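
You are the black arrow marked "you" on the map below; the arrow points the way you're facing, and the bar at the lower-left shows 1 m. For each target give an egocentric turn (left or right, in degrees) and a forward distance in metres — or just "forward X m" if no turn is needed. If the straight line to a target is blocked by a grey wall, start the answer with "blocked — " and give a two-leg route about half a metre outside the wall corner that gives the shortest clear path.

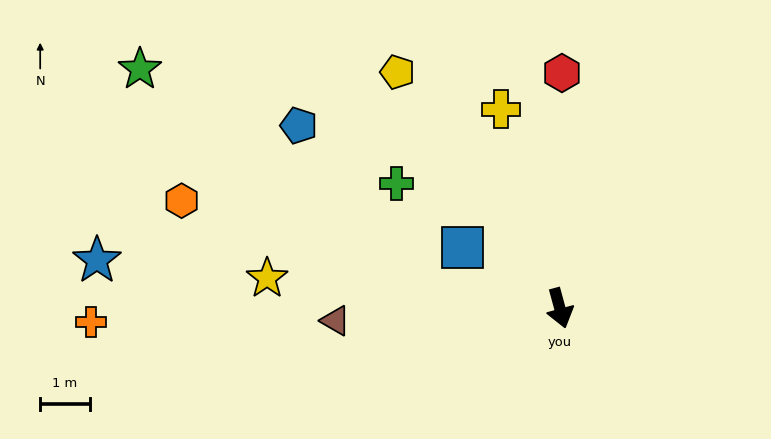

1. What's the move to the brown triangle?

turn right 102°, forward 4.5 m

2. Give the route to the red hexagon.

turn left 164°, forward 4.7 m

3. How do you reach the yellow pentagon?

turn right 161°, forward 5.8 m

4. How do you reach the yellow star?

turn right 111°, forward 5.9 m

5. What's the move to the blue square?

turn right 137°, forward 2.3 m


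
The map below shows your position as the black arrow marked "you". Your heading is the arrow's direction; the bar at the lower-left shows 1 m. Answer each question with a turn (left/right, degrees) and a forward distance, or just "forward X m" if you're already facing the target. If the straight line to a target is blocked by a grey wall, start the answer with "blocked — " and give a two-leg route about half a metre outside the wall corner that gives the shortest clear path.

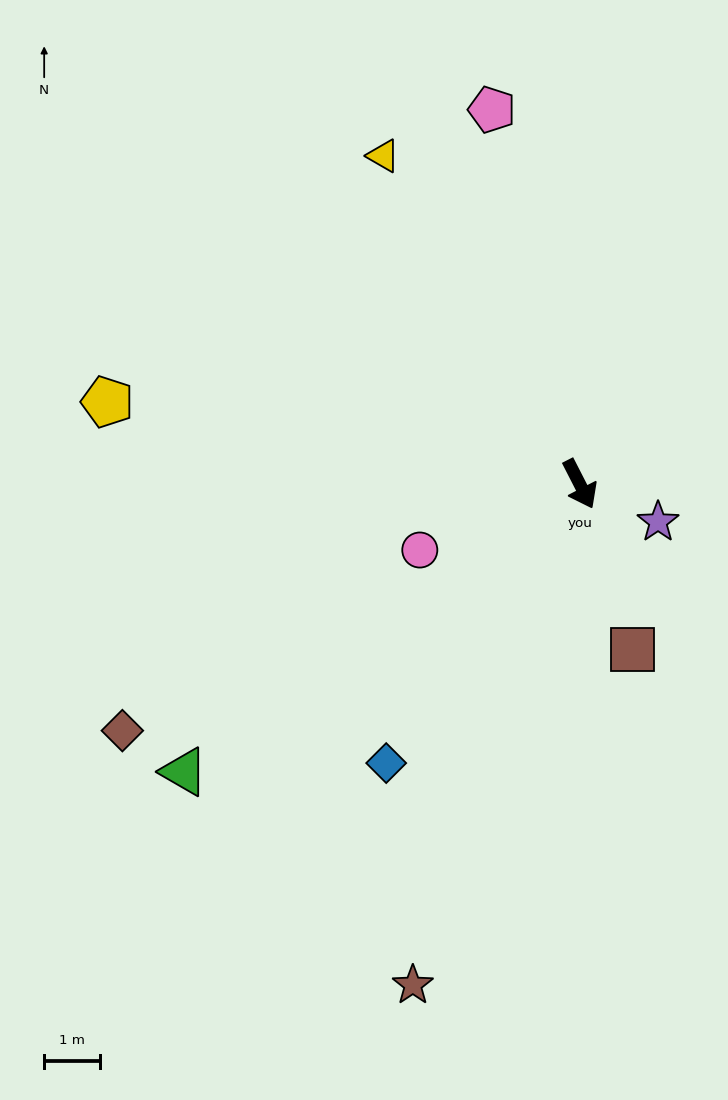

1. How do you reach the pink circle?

turn right 95°, forward 3.1 m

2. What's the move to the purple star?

turn left 37°, forward 1.6 m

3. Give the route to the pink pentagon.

turn left 166°, forward 6.9 m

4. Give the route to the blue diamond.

turn right 62°, forward 6.1 m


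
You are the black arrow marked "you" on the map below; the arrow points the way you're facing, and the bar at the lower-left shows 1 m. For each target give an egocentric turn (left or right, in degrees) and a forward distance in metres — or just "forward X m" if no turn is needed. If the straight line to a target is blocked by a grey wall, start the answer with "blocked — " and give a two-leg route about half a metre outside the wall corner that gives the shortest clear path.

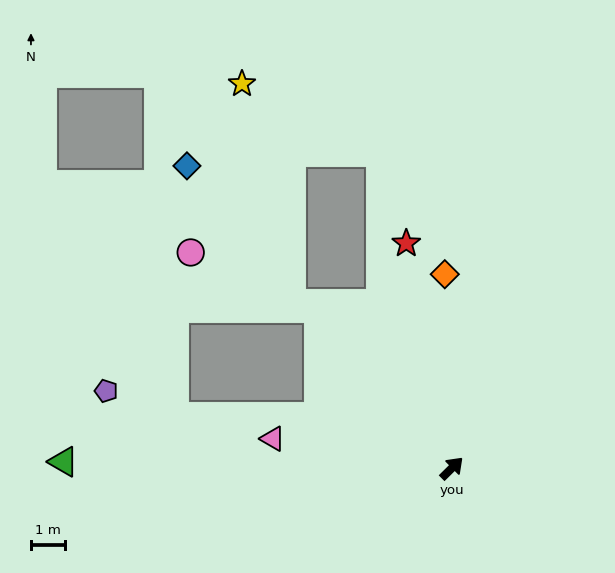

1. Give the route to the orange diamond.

turn left 47°, forward 5.8 m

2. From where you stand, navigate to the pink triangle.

turn left 126°, forward 5.4 m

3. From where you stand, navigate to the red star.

turn left 57°, forward 6.8 m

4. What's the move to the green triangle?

turn left 134°, forward 11.5 m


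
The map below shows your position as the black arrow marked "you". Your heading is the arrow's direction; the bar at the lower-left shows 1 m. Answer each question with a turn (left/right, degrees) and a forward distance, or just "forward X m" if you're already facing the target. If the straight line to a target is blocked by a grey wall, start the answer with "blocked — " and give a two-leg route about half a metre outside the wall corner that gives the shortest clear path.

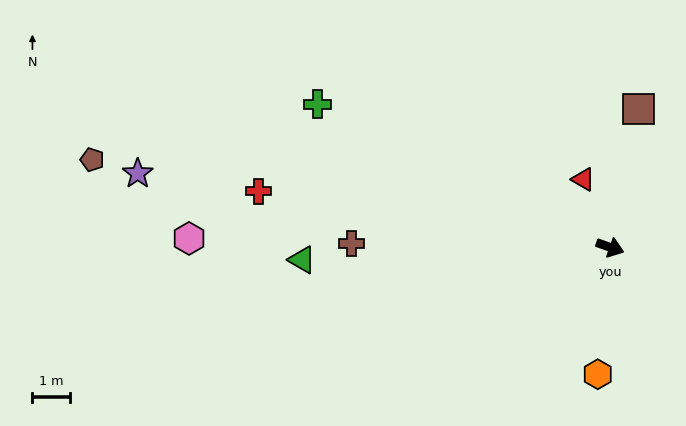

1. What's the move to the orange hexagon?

turn right 76°, forward 3.4 m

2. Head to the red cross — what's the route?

turn right 170°, forward 9.6 m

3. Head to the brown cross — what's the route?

turn right 161°, forward 7.0 m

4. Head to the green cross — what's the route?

turn left 173°, forward 8.8 m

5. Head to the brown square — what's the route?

turn left 98°, forward 3.8 m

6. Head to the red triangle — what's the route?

turn left 131°, forward 2.0 m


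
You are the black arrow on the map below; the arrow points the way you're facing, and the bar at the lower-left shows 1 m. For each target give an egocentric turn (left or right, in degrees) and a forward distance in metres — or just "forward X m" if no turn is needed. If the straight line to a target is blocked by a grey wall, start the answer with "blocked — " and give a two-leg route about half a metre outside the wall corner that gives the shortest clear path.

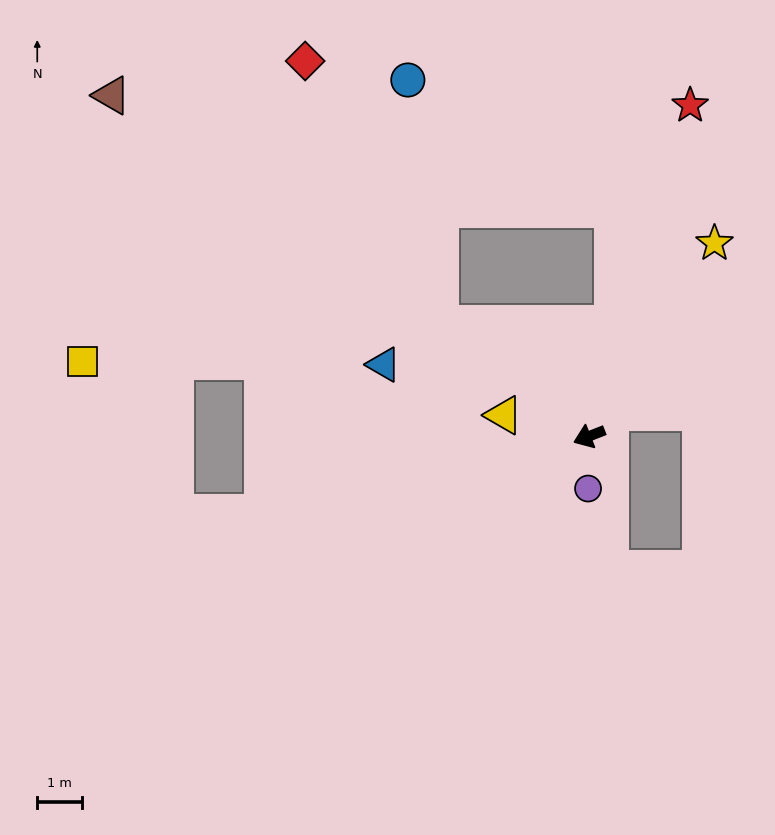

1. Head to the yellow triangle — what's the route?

turn right 35°, forward 2.0 m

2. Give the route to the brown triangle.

turn right 57°, forward 13.1 m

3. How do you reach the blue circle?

blocked — turn right 58°, forward 4.2 m, then turn right 46°, forward 5.5 m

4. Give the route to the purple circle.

turn left 67°, forward 1.2 m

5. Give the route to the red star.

turn right 128°, forward 7.7 m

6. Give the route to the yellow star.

turn right 144°, forward 5.1 m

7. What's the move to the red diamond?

blocked — turn right 58°, forward 4.2 m, then turn right 26°, forward 6.6 m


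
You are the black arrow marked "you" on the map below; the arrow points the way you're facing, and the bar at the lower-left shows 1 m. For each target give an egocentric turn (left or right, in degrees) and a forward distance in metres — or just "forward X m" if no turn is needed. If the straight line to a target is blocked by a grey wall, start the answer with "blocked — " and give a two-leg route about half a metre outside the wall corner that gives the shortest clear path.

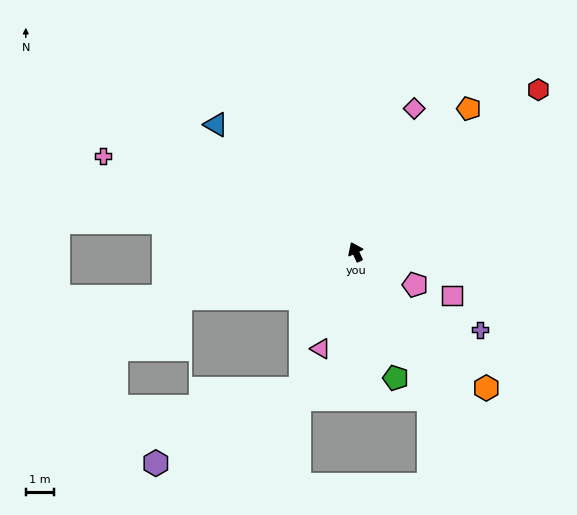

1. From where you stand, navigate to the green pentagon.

turn left 173°, forward 4.7 m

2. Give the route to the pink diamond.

turn right 47°, forward 5.5 m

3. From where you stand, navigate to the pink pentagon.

turn right 144°, forward 2.4 m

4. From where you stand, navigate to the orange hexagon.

turn right 161°, forward 6.7 m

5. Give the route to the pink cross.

turn left 44°, forward 9.6 m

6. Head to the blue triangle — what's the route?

turn left 23°, forward 6.7 m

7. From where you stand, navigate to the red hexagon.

turn right 73°, forward 8.7 m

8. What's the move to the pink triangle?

turn left 135°, forward 3.7 m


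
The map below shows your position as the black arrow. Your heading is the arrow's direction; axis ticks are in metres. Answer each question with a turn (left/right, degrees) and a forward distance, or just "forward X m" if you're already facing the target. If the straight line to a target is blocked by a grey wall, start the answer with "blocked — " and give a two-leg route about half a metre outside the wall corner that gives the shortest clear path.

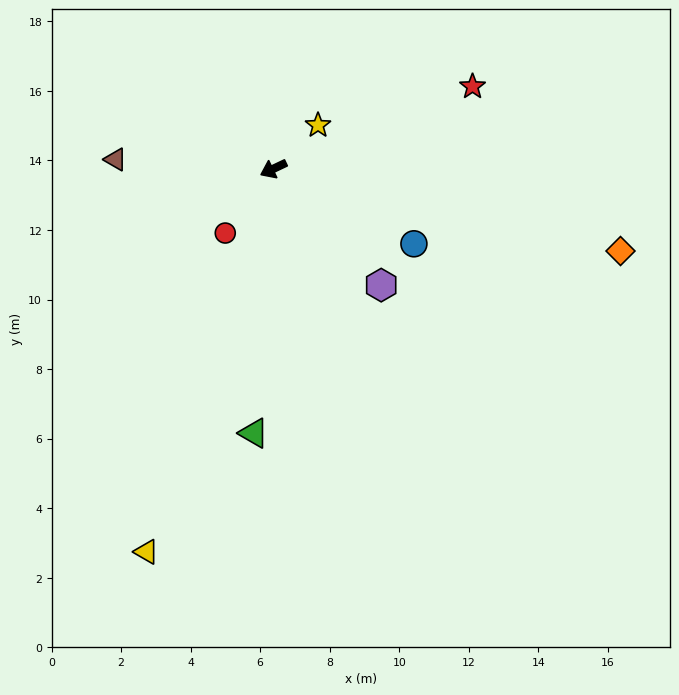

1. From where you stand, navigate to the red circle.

turn left 28°, forward 2.3 m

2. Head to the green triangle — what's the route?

turn left 60°, forward 7.6 m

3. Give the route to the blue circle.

turn left 126°, forward 4.6 m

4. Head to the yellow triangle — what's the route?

turn left 46°, forward 11.6 m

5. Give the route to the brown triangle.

turn right 29°, forward 4.5 m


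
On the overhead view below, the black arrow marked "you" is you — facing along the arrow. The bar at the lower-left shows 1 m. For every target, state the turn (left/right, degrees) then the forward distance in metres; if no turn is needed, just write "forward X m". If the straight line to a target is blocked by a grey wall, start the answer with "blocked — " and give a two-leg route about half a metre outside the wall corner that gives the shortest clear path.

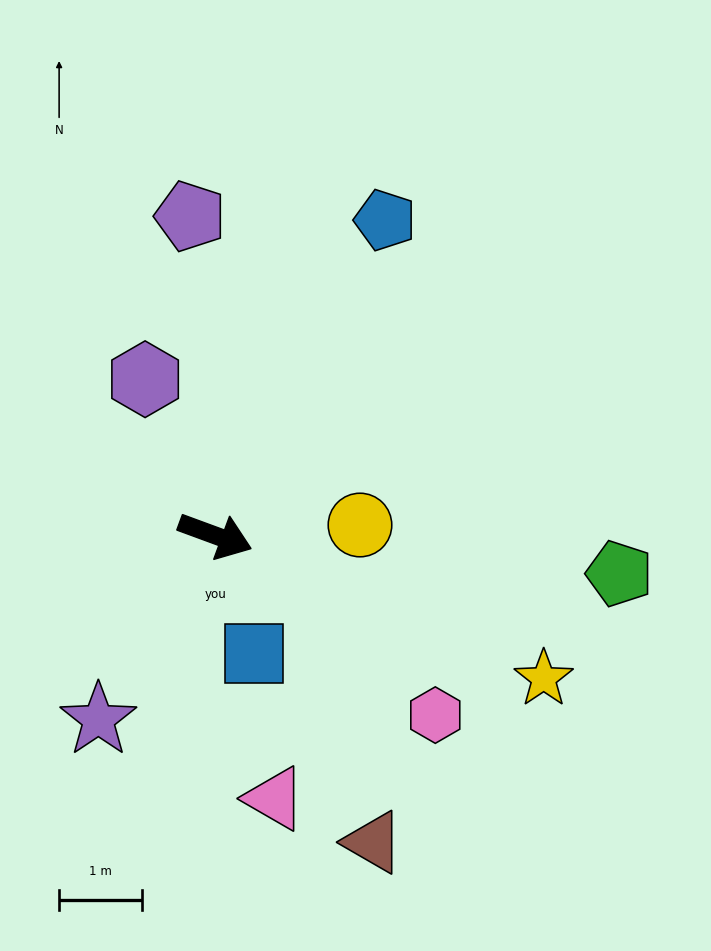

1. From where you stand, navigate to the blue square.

turn right 52°, forward 1.5 m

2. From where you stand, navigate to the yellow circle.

turn left 24°, forward 1.8 m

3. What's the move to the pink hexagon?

turn right 19°, forward 3.4 m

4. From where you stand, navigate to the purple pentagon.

turn left 115°, forward 3.9 m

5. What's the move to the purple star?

turn right 102°, forward 2.6 m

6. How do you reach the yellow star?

turn right 3°, forward 4.3 m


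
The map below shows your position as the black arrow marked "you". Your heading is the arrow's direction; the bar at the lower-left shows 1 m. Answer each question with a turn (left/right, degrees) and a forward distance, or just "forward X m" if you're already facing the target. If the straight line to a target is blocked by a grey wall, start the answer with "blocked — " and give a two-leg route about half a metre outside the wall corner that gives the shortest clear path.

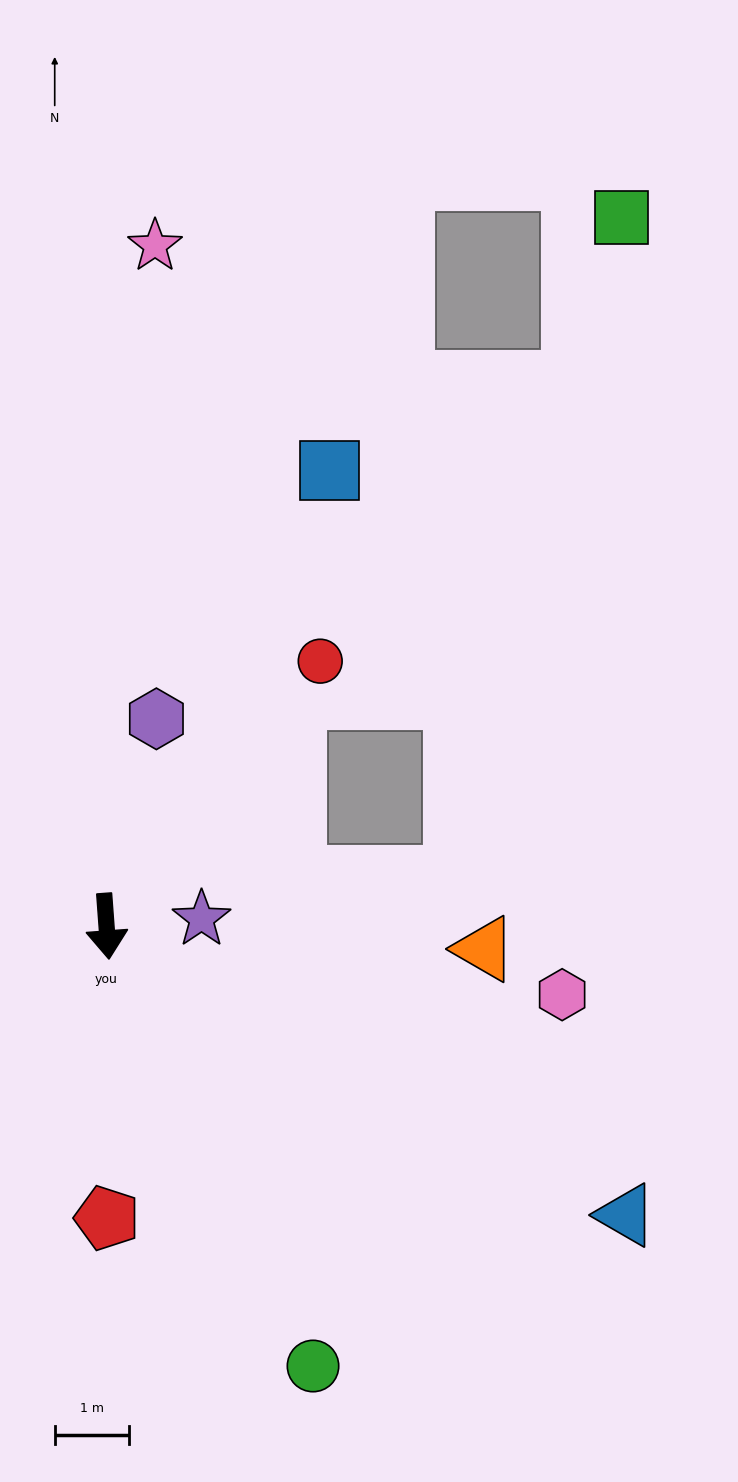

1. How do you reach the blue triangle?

turn left 57°, forward 8.0 m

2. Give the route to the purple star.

turn left 90°, forward 1.3 m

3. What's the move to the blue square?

turn left 150°, forward 6.8 m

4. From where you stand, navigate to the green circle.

turn left 21°, forward 6.5 m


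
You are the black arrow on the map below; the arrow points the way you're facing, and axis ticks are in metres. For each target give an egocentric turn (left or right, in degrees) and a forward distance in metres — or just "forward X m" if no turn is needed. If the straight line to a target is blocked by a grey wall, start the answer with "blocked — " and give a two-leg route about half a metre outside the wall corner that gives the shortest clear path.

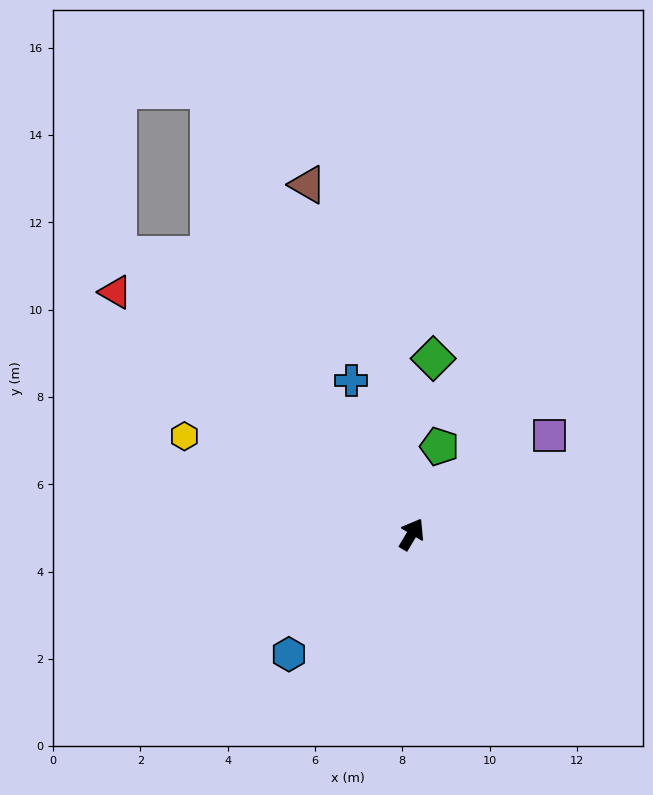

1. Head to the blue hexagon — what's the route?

turn left 165°, forward 3.9 m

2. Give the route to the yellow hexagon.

turn left 98°, forward 5.7 m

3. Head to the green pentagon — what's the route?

turn left 13°, forward 2.1 m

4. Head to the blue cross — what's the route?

turn left 52°, forward 3.8 m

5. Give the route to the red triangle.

turn left 82°, forward 8.8 m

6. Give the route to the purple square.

turn right 24°, forward 3.9 m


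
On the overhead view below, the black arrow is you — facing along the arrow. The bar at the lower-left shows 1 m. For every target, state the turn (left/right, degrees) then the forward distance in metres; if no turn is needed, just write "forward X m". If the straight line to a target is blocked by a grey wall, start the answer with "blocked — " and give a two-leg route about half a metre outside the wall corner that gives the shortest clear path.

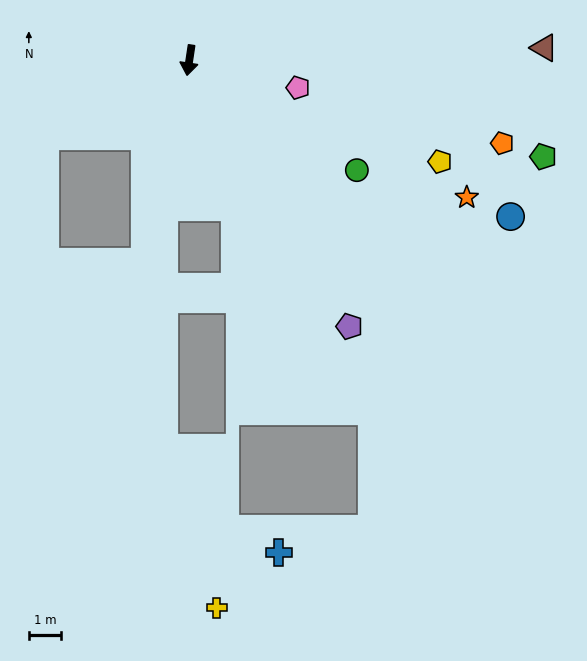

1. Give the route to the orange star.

turn left 72°, forward 9.5 m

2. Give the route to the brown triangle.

turn left 101°, forward 10.9 m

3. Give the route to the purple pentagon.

turn left 40°, forward 9.5 m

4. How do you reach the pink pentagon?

turn left 84°, forward 3.4 m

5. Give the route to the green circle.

turn left 65°, forward 6.2 m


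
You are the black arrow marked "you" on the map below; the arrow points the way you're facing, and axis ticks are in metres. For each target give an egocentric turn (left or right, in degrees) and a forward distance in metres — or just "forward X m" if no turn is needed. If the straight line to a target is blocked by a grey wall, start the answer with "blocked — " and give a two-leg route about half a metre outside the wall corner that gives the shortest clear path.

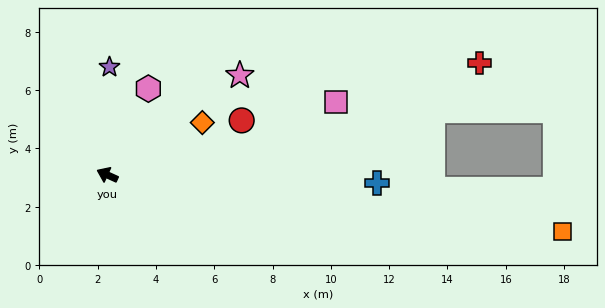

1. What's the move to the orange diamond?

turn right 127°, forward 3.7 m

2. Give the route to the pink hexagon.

turn right 91°, forward 3.3 m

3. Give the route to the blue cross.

turn right 157°, forward 9.3 m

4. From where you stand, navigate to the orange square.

turn right 163°, forward 15.7 m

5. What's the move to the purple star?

turn right 67°, forward 3.7 m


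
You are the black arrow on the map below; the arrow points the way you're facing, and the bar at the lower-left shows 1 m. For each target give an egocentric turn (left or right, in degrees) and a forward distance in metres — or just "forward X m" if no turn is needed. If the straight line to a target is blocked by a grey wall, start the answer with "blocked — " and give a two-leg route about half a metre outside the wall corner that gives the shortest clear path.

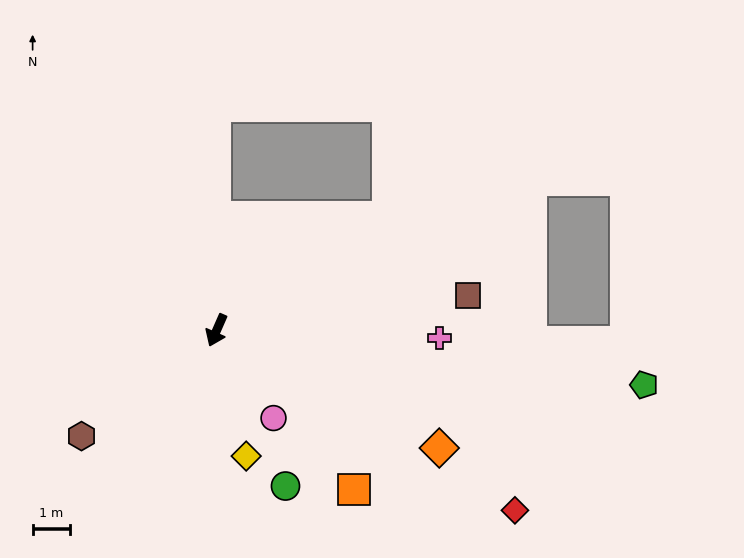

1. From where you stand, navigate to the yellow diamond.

turn left 37°, forward 3.4 m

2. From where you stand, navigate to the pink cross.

turn left 112°, forward 6.0 m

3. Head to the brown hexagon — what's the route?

turn right 28°, forward 4.6 m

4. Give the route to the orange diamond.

turn left 86°, forward 6.7 m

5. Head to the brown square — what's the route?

turn left 122°, forward 6.8 m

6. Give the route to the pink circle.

turn left 57°, forward 2.8 m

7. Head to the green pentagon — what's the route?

turn left 106°, forward 11.5 m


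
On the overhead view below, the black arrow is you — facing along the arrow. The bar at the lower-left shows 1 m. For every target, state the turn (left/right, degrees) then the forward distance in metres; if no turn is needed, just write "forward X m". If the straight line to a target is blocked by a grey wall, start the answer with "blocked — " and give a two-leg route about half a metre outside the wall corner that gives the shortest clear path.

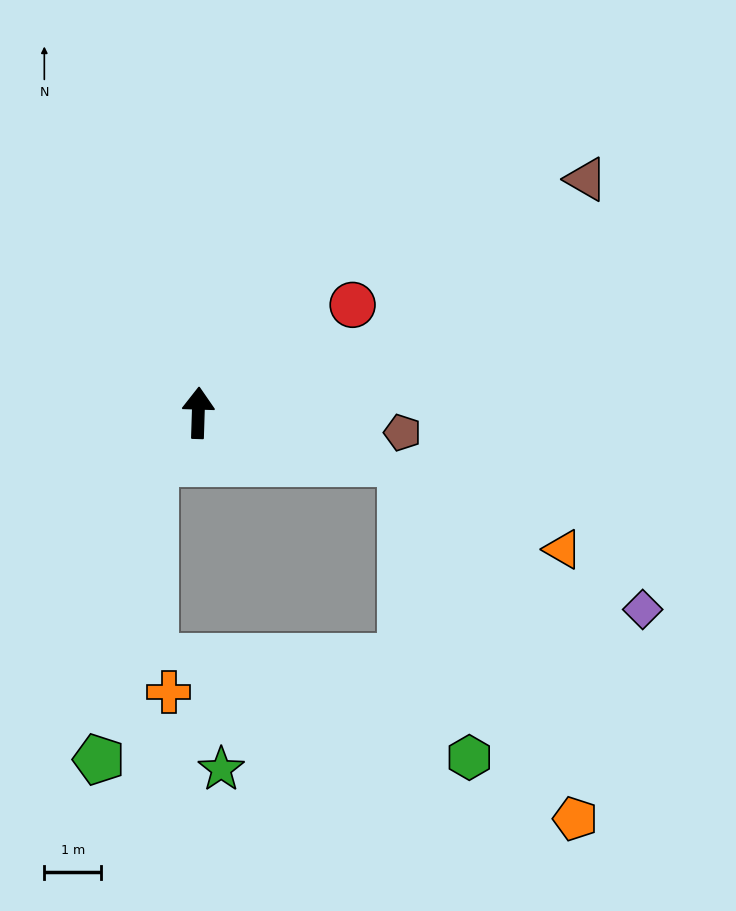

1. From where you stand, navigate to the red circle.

turn right 53°, forward 3.3 m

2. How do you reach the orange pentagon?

blocked — turn right 102°, forward 3.7 m, then turn right 50°, forward 6.9 m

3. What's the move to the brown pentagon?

turn right 94°, forward 3.6 m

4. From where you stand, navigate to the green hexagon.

blocked — turn right 102°, forward 3.7 m, then turn right 63°, forward 5.3 m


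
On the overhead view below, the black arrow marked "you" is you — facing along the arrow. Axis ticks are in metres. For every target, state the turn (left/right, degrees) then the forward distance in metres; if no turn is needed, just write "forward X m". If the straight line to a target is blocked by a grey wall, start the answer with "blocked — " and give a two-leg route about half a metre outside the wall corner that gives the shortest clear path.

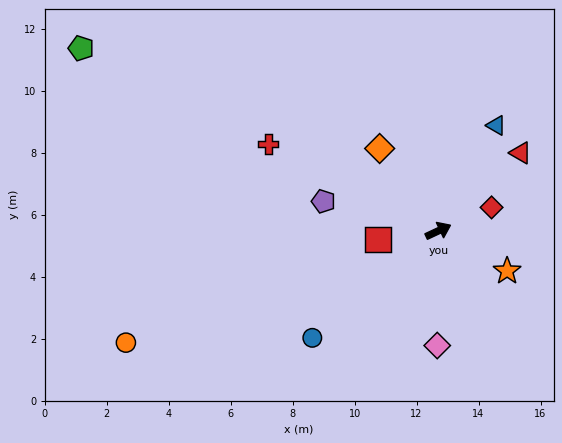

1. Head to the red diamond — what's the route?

forward 1.9 m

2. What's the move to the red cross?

turn left 128°, forward 6.2 m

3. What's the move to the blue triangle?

turn left 36°, forward 3.9 m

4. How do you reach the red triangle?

turn left 18°, forward 3.7 m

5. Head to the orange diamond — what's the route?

turn left 100°, forward 3.3 m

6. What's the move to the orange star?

turn right 55°, forward 2.6 m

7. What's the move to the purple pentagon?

turn left 140°, forward 3.8 m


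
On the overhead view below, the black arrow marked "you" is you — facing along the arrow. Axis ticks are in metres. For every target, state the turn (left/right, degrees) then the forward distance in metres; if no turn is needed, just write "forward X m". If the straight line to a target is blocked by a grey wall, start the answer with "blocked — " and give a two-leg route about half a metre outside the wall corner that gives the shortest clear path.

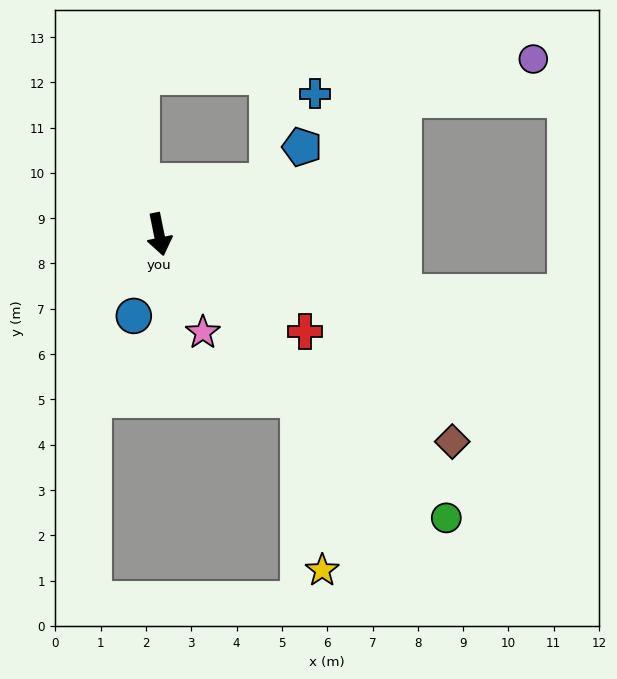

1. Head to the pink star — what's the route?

turn left 13°, forward 2.4 m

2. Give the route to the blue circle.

turn right 29°, forward 1.9 m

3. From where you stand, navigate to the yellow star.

blocked — turn left 29°, forward 4.8 m, then turn right 33°, forward 3.8 m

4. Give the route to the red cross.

turn left 45°, forward 3.9 m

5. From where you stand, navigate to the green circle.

turn left 34°, forward 8.9 m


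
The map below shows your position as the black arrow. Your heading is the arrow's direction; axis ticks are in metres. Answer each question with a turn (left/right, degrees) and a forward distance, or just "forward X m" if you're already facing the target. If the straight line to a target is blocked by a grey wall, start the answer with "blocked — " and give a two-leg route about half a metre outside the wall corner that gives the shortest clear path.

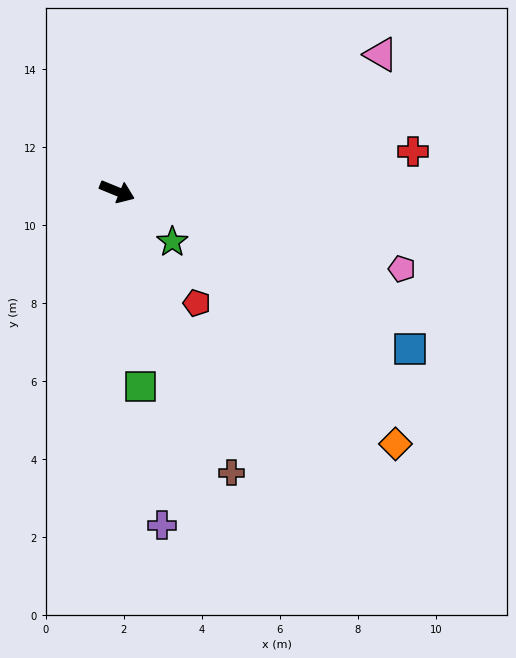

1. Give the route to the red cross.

turn left 30°, forward 7.7 m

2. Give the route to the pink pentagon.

turn left 7°, forward 7.6 m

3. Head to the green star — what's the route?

turn right 20°, forward 1.9 m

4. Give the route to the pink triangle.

turn left 50°, forward 7.6 m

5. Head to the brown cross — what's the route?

turn right 46°, forward 7.8 m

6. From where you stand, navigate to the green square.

turn right 61°, forward 5.0 m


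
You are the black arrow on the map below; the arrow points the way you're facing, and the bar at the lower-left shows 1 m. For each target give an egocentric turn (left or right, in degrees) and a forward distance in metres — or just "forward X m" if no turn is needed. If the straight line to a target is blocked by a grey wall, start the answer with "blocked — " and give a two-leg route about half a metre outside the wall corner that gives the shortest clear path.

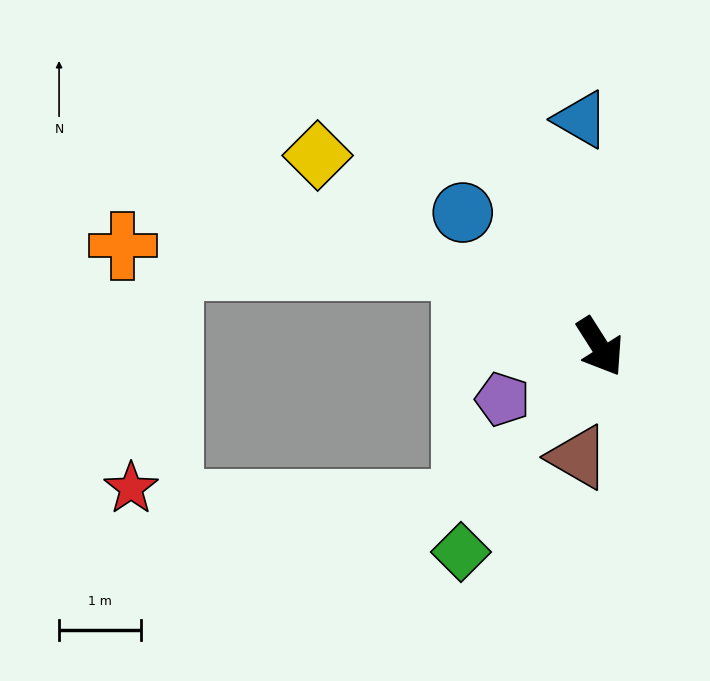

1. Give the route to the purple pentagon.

turn right 94°, forward 1.4 m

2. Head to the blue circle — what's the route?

turn right 167°, forward 2.3 m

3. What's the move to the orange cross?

blocked — turn right 154°, forward 1.9 m, then turn left 28°, forward 4.2 m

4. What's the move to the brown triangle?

turn right 44°, forward 1.4 m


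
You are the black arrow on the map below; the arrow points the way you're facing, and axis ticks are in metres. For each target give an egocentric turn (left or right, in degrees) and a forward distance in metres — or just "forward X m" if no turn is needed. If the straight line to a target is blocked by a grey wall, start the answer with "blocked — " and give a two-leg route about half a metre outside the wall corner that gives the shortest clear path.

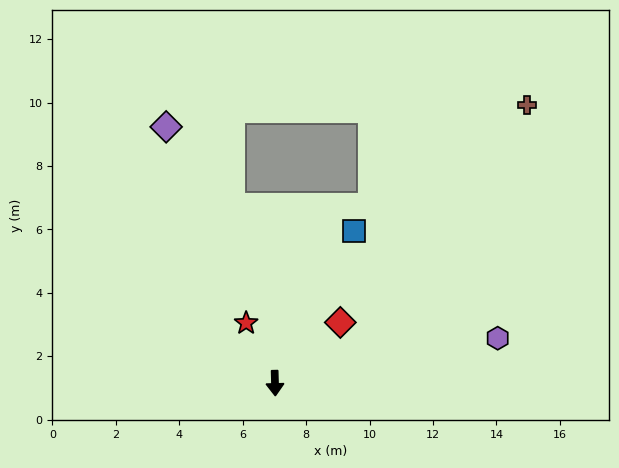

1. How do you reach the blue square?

turn left 151°, forward 5.4 m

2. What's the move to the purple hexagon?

turn left 100°, forward 7.2 m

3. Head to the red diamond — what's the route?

turn left 131°, forward 2.8 m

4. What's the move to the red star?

turn right 156°, forward 2.1 m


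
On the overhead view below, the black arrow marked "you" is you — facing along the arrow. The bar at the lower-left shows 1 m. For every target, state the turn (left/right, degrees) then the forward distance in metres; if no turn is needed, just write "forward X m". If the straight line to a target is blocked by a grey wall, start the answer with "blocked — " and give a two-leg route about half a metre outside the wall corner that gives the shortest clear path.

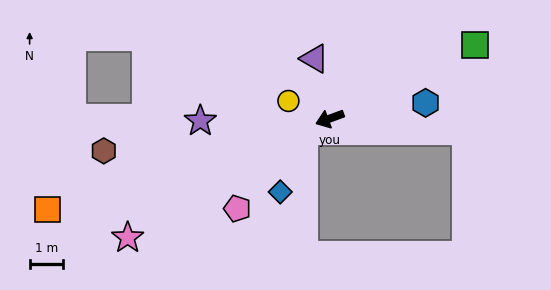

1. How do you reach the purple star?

turn right 19°, forward 3.9 m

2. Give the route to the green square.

turn right 173°, forward 4.9 m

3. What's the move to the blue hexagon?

turn left 169°, forward 2.9 m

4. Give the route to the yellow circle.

turn right 43°, forward 1.3 m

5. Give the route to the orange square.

turn right 2°, forward 8.9 m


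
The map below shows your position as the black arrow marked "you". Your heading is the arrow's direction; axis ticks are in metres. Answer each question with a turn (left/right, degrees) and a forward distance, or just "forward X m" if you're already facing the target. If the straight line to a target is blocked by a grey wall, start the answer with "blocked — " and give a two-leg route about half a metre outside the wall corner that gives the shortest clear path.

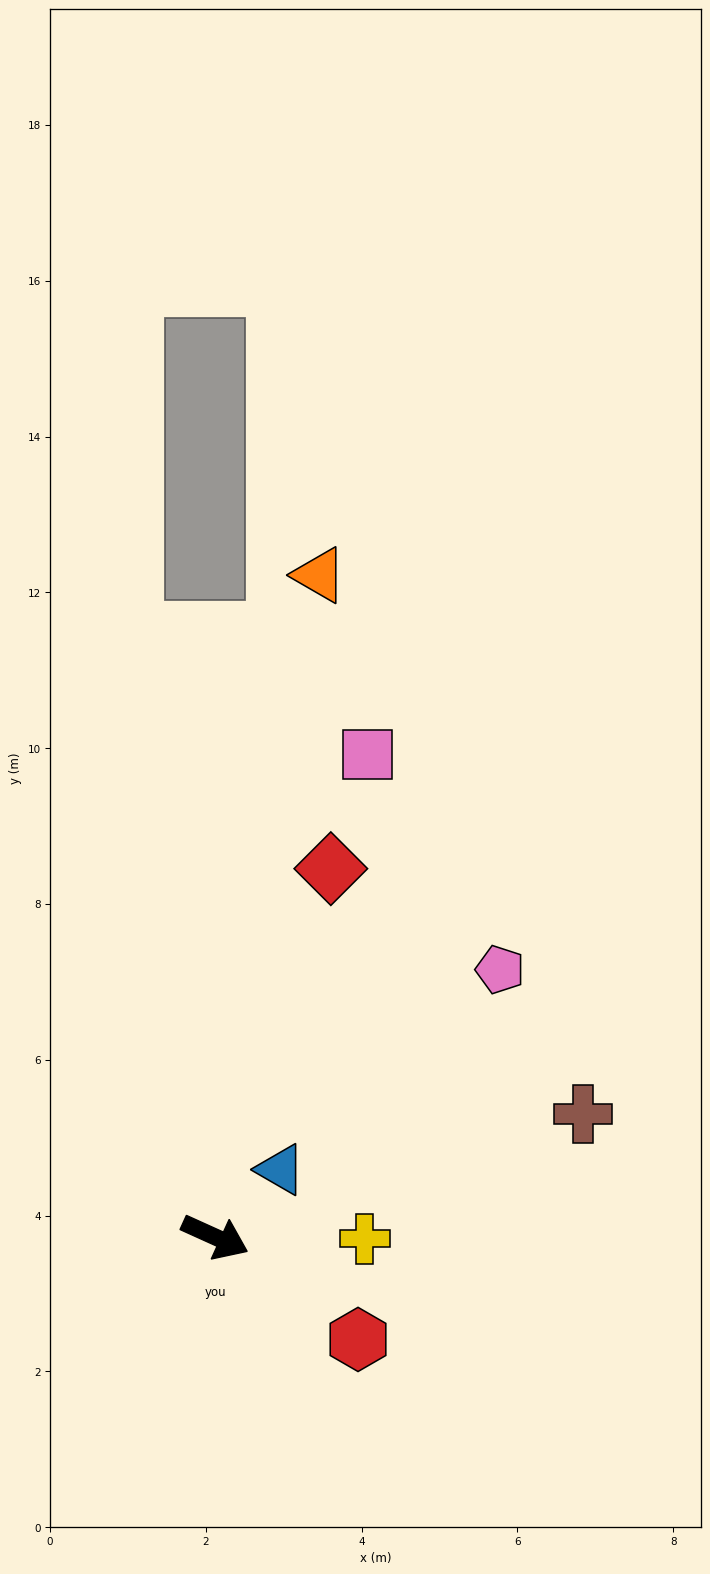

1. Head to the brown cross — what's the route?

turn left 43°, forward 5.0 m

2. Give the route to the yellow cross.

turn left 24°, forward 1.9 m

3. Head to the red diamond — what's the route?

turn left 97°, forward 5.0 m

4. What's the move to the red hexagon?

turn right 11°, forward 2.3 m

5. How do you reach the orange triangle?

turn left 105°, forward 8.6 m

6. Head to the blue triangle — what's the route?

turn left 70°, forward 1.2 m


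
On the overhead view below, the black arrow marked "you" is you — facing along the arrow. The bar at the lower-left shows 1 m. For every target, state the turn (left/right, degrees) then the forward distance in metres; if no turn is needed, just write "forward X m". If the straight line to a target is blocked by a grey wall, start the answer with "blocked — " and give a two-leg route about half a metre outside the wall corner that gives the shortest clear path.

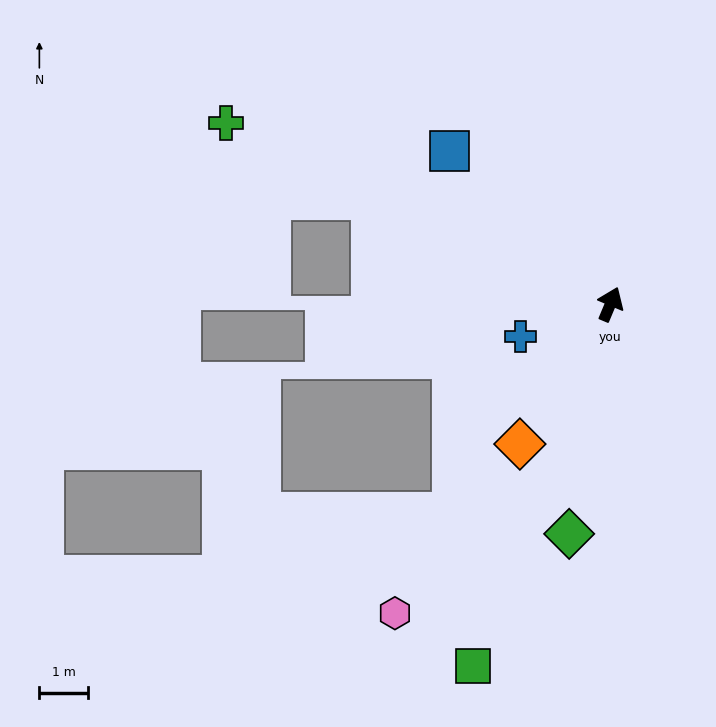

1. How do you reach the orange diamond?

turn left 170°, forward 3.4 m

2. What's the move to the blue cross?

turn left 132°, forward 1.9 m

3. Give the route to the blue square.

turn left 69°, forward 4.5 m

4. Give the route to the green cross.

turn left 88°, forward 8.7 m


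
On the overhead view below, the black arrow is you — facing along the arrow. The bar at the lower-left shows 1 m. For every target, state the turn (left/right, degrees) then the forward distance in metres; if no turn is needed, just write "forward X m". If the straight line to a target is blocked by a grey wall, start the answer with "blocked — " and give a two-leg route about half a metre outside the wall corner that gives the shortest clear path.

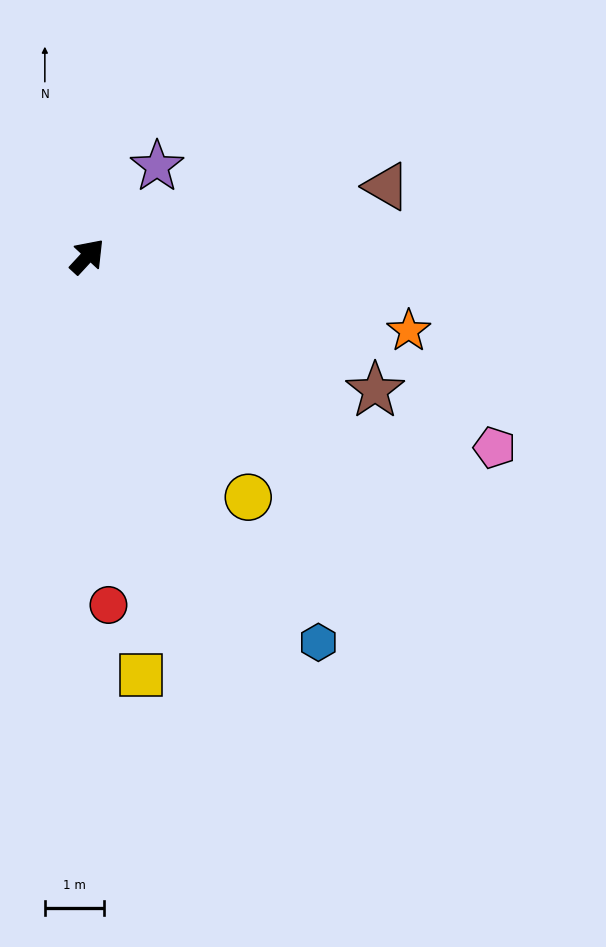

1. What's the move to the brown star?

turn right 72°, forward 5.4 m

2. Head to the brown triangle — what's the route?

turn right 34°, forward 5.2 m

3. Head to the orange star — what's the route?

turn right 60°, forward 5.6 m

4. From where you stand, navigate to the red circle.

turn right 134°, forward 5.9 m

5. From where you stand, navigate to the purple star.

turn left 5°, forward 1.9 m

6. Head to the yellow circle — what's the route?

turn right 104°, forward 4.9 m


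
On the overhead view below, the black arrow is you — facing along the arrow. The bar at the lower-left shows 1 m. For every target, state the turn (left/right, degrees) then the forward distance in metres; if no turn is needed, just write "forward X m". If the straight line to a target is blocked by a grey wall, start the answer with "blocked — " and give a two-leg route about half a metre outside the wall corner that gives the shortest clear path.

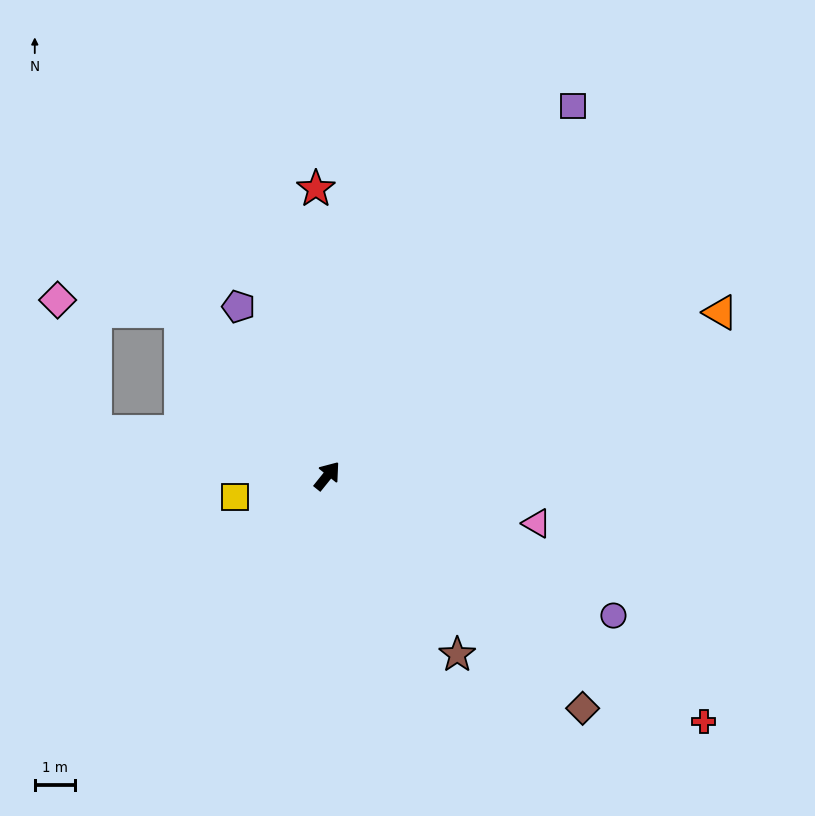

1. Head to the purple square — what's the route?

turn left 5°, forward 11.1 m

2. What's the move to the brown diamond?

turn right 93°, forward 8.7 m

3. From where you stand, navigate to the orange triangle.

turn right 29°, forward 10.7 m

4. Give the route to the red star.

turn left 41°, forward 7.2 m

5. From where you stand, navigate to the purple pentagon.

turn left 67°, forward 4.8 m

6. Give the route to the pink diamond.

blocked — turn left 80°, forward 5.5 m, then turn left 44°, forward 3.1 m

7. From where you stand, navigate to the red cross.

turn right 84°, forward 11.3 m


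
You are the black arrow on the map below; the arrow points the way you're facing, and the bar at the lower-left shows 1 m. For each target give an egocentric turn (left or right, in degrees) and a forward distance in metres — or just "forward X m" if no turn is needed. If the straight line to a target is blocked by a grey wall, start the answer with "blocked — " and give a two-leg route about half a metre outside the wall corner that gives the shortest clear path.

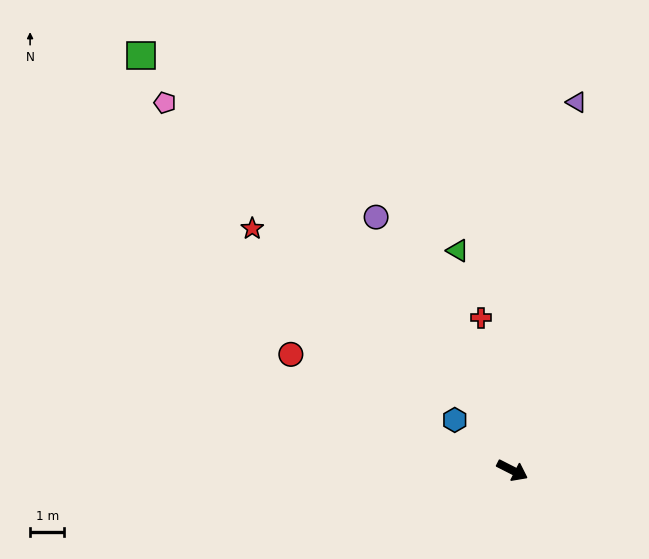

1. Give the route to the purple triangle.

turn left 107°, forward 10.9 m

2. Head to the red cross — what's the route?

turn left 128°, forward 4.6 m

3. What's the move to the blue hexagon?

turn left 166°, forward 2.2 m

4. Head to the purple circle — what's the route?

turn left 145°, forward 8.4 m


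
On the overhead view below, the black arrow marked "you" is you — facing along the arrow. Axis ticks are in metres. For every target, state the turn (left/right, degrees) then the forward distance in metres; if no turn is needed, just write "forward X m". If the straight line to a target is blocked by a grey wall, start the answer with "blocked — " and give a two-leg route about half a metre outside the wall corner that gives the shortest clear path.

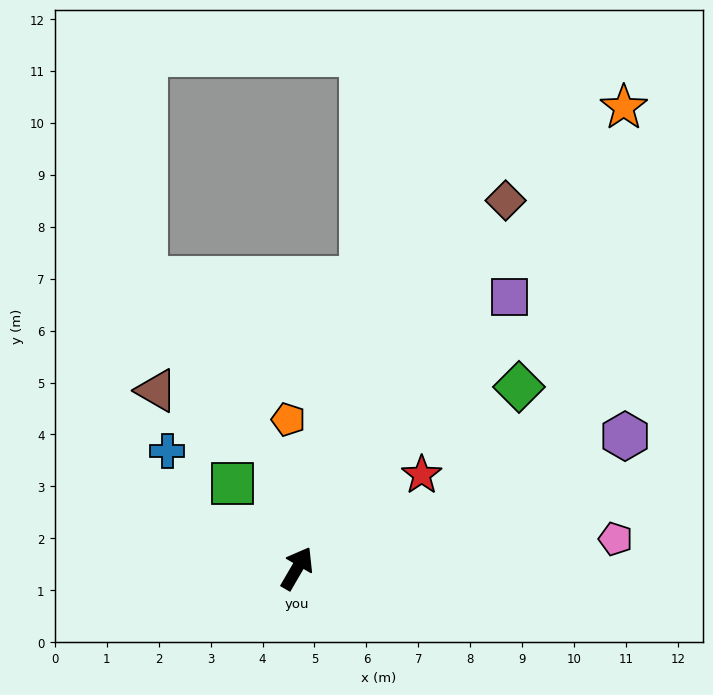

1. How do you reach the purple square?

turn right 8°, forward 6.6 m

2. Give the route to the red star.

turn right 23°, forward 3.0 m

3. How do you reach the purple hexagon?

turn right 38°, forward 6.8 m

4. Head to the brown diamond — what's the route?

forward 8.1 m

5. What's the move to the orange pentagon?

turn left 34°, forward 2.9 m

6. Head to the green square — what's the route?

turn left 67°, forward 2.0 m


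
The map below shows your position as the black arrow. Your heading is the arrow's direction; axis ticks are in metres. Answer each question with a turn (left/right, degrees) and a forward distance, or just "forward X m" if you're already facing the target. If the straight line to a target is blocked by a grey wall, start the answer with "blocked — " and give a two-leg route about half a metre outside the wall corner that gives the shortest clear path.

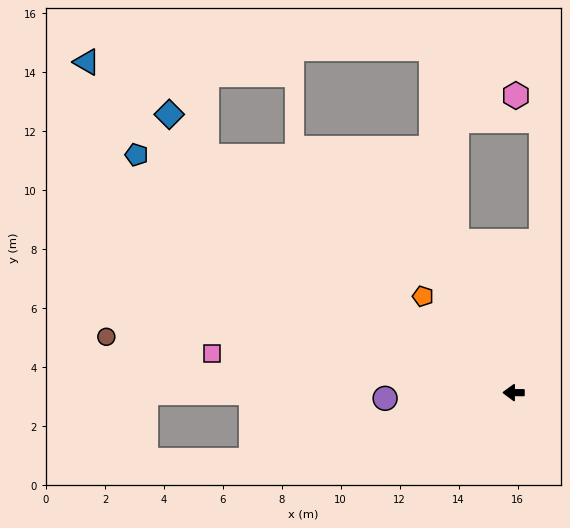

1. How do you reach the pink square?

turn right 7°, forward 10.3 m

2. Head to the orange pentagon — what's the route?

turn right 46°, forward 4.5 m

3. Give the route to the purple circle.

turn left 3°, forward 4.4 m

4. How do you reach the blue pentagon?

turn right 32°, forward 15.1 m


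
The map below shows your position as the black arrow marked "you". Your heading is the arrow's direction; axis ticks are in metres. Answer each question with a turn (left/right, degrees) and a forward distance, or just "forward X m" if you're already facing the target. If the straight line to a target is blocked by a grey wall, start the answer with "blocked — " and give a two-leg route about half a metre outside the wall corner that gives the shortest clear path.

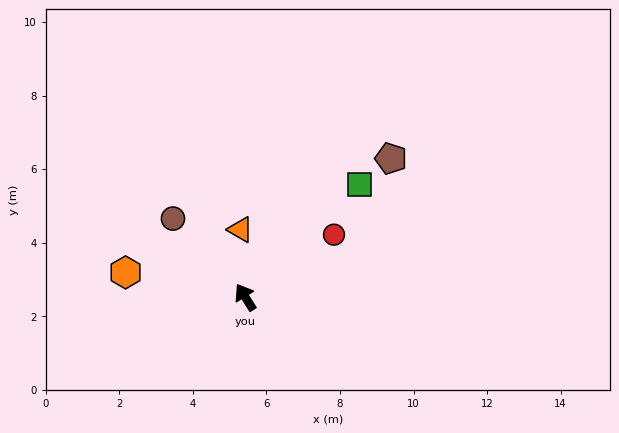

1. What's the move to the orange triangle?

turn right 28°, forward 1.8 m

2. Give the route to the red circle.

turn right 87°, forward 2.9 m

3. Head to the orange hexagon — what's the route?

turn left 46°, forward 3.3 m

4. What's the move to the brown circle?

turn left 11°, forward 2.9 m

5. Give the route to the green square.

turn right 77°, forward 4.4 m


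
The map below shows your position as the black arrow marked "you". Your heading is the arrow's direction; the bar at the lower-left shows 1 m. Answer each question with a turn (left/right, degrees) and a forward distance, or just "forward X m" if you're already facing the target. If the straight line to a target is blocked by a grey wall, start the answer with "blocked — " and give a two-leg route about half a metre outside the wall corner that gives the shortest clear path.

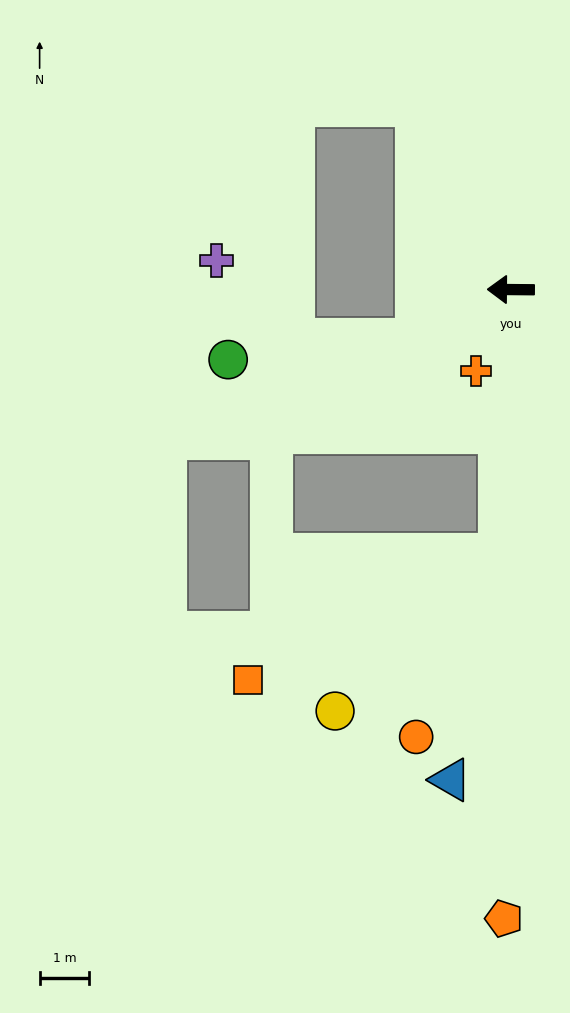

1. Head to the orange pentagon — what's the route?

turn left 90°, forward 12.6 m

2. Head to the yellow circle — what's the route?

blocked — turn left 88°, forward 5.3 m, then turn right 44°, forward 4.6 m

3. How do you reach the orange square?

blocked — turn left 88°, forward 5.3 m, then turn right 61°, forward 5.6 m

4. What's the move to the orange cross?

turn left 67°, forward 1.8 m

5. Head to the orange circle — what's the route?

blocked — turn left 88°, forward 5.3 m, then turn right 22°, forward 4.0 m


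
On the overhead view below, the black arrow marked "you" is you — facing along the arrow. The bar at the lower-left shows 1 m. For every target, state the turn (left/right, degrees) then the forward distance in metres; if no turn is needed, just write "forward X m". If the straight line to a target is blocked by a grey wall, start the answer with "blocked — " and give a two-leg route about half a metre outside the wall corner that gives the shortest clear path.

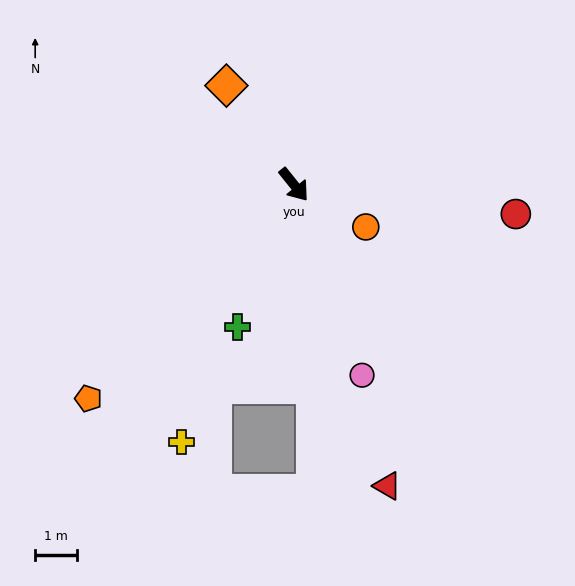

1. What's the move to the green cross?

turn right 60°, forward 3.6 m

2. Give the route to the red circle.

turn left 44°, forward 5.3 m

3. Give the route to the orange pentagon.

turn right 83°, forward 7.0 m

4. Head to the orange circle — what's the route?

turn left 21°, forward 2.0 m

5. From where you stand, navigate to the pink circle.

turn right 19°, forward 4.8 m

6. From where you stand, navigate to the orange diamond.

turn left 175°, forward 2.8 m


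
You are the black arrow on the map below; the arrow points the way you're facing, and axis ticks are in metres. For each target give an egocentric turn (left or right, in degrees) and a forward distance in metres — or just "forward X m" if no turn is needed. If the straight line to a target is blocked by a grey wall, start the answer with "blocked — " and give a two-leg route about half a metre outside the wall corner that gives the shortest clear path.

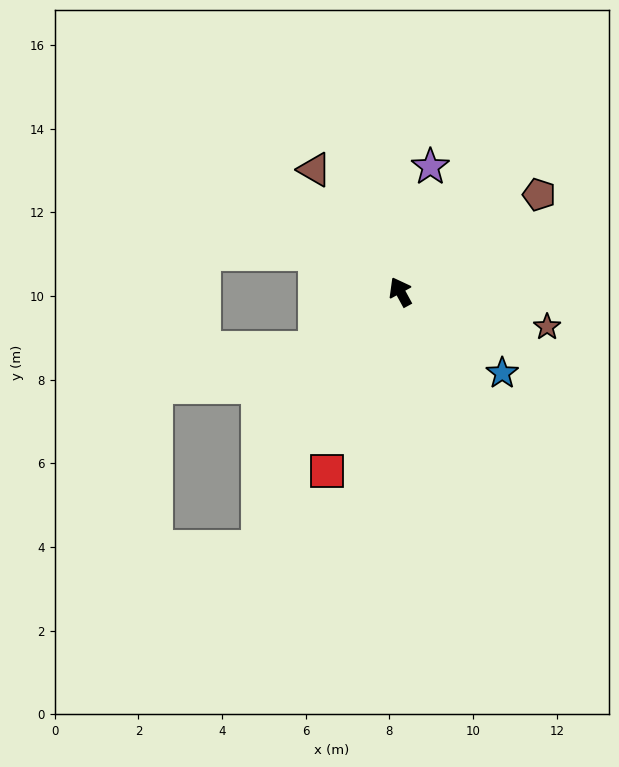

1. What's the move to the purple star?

turn right 42°, forward 3.1 m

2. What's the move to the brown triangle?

turn left 7°, forward 3.6 m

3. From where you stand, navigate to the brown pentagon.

turn right 84°, forward 4.1 m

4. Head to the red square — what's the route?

turn left 129°, forward 4.6 m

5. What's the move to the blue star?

turn right 157°, forward 3.1 m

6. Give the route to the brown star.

turn right 132°, forward 3.6 m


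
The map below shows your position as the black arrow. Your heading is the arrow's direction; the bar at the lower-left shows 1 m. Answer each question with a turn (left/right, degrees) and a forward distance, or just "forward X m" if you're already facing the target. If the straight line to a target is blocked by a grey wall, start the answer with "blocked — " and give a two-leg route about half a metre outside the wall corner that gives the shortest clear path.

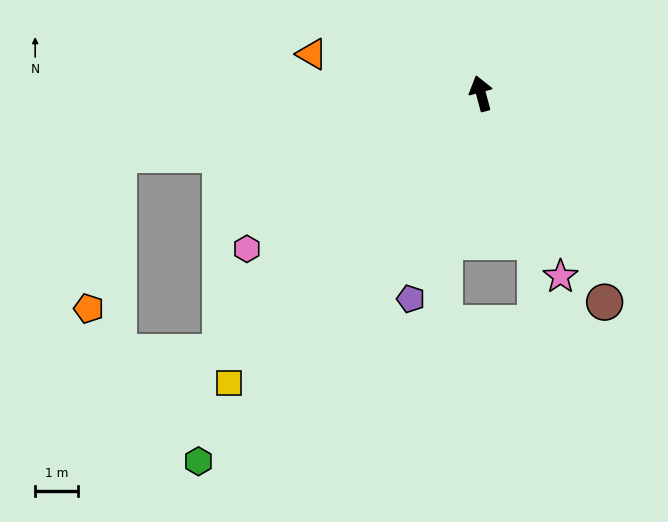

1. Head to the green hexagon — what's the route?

turn left 127°, forward 10.9 m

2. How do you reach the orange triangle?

turn left 62°, forward 4.1 m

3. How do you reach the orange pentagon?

blocked — turn left 85°, forward 8.7 m, then turn left 69°, forward 3.7 m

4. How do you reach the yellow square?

turn left 124°, forward 9.0 m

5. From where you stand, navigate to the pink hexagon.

turn left 109°, forward 6.6 m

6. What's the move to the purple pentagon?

turn left 146°, forward 5.1 m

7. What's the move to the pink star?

turn right 172°, forward 4.7 m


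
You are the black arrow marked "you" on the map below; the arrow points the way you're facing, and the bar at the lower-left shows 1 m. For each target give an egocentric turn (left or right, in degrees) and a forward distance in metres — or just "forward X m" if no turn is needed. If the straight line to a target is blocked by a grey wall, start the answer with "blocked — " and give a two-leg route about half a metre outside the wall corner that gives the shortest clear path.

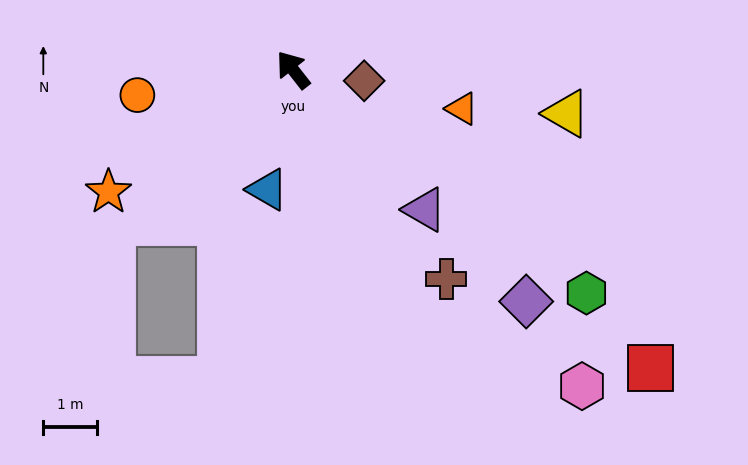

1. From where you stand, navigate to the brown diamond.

turn right 137°, forward 1.3 m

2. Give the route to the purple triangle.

turn right 175°, forward 3.6 m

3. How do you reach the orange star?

turn left 85°, forward 4.1 m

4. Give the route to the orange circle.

turn left 61°, forward 2.9 m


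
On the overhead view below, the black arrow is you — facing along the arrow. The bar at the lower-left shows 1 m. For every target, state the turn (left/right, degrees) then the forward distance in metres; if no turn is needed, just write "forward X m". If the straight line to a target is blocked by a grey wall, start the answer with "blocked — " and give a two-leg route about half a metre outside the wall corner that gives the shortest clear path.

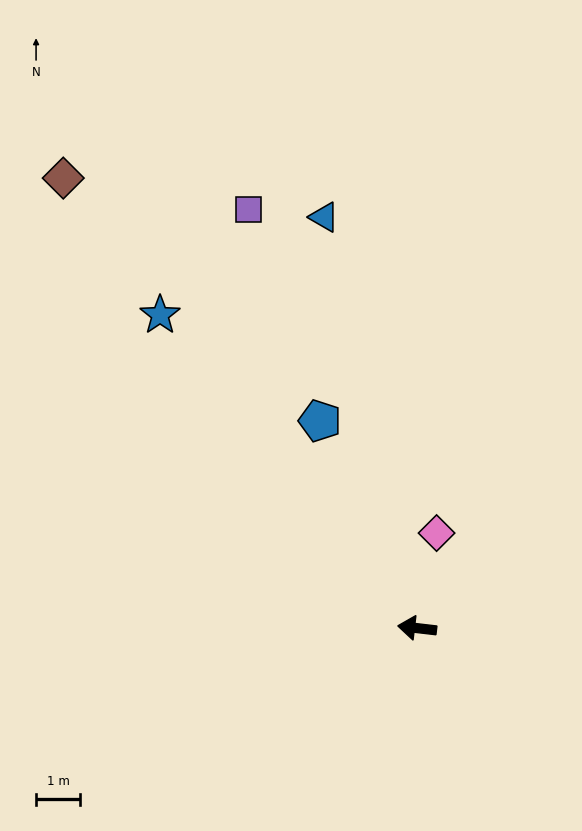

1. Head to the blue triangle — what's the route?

turn right 71°, forward 9.5 m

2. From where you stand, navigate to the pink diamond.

turn right 95°, forward 2.2 m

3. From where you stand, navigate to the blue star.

turn right 44°, forward 9.1 m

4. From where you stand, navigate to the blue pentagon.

turn right 58°, forward 5.2 m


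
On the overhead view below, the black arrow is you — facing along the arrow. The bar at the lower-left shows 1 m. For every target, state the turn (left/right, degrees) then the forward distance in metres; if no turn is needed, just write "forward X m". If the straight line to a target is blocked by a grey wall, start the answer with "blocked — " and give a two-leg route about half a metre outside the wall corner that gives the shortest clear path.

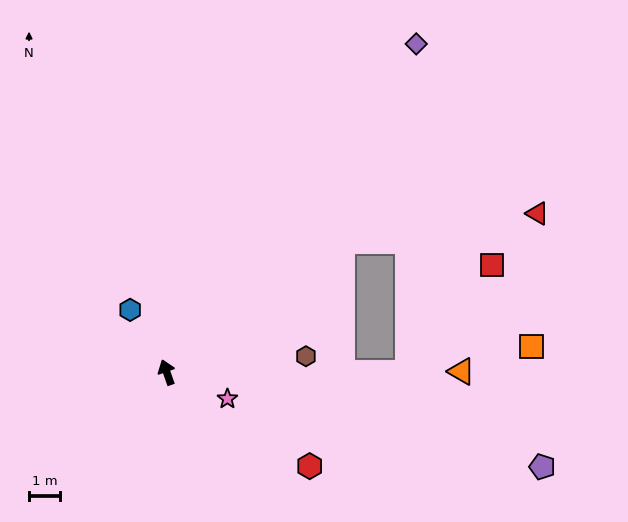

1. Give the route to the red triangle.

blocked — turn right 73°, forward 7.1 m, then turn right 28°, forward 6.4 m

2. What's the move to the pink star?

turn right 133°, forward 2.2 m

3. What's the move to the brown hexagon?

turn right 103°, forward 4.6 m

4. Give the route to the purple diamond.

turn right 57°, forward 13.4 m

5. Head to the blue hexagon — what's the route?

turn left 11°, forward 2.4 m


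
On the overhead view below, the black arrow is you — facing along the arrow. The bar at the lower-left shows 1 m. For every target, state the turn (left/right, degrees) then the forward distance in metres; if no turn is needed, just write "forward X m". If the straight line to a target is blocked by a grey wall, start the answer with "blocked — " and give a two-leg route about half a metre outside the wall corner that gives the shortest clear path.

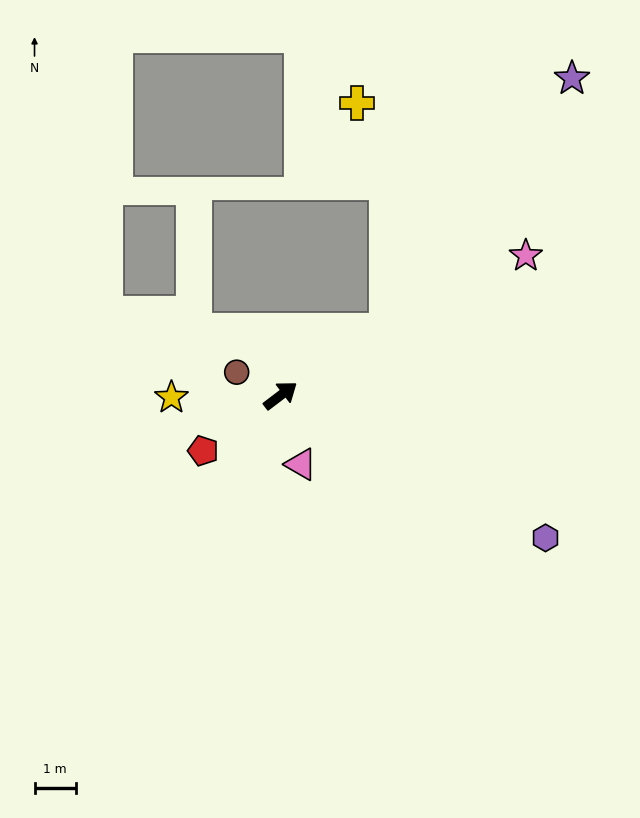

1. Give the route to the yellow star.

turn left 144°, forward 2.6 m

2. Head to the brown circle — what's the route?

turn left 115°, forward 1.2 m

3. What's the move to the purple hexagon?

turn right 66°, forward 7.3 m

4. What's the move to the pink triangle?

turn right 111°, forward 1.7 m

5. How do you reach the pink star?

turn right 8°, forward 6.8 m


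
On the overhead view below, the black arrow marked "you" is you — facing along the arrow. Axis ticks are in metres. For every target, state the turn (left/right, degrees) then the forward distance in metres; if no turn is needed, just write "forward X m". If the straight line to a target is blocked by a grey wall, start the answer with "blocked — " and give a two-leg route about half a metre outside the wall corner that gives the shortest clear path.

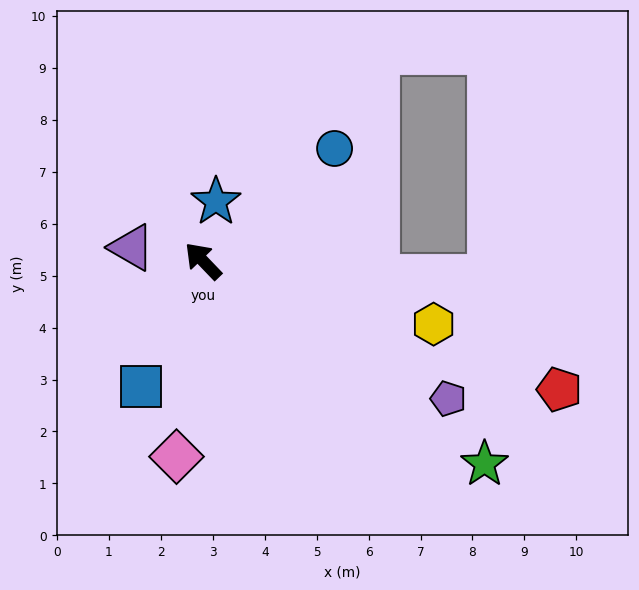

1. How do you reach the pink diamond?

turn left 128°, forward 3.8 m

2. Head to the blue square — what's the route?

turn left 110°, forward 2.7 m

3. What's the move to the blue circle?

turn right 93°, forward 3.3 m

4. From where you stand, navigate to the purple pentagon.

turn right 163°, forward 5.4 m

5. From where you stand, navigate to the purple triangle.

turn left 36°, forward 1.4 m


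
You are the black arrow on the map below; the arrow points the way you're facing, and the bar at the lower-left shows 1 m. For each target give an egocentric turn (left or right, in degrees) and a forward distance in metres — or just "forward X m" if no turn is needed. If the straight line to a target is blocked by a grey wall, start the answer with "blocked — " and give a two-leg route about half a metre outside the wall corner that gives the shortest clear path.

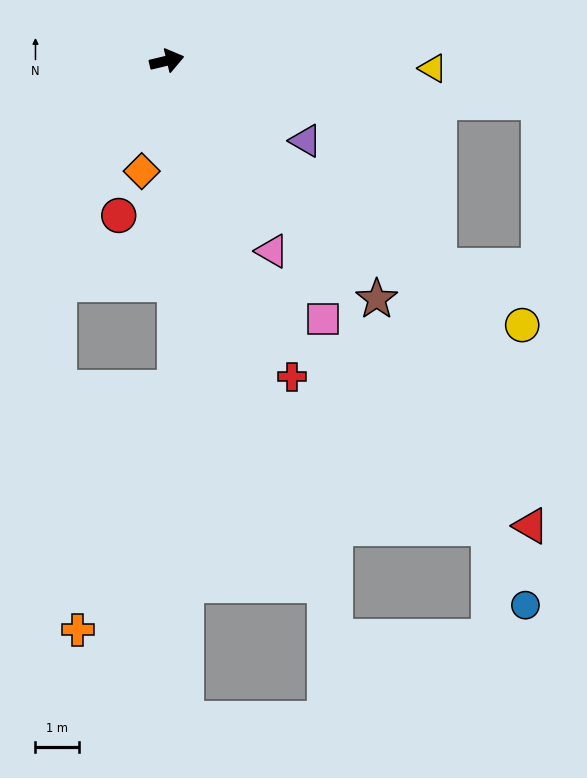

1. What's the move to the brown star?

turn right 62°, forward 7.3 m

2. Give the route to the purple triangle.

turn right 43°, forward 3.7 m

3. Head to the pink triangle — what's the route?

turn right 75°, forward 5.0 m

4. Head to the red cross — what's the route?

turn right 82°, forward 7.8 m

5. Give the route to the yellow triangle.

turn right 15°, forward 6.1 m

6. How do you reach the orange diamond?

turn right 116°, forward 2.6 m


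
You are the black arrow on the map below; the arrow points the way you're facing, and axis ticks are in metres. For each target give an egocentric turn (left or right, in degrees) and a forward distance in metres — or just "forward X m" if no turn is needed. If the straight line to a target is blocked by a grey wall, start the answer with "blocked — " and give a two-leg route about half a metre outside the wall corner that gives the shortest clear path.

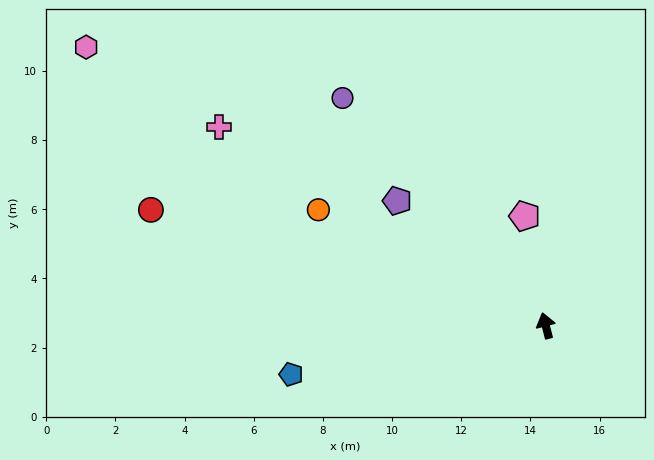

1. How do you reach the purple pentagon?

turn left 36°, forward 5.6 m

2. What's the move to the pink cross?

turn left 44°, forward 11.1 m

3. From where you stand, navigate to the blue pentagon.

turn left 86°, forward 7.5 m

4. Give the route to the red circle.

turn left 59°, forward 11.9 m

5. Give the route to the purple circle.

turn left 27°, forward 8.8 m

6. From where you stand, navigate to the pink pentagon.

turn right 3°, forward 3.2 m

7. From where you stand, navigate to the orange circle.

turn left 49°, forward 7.4 m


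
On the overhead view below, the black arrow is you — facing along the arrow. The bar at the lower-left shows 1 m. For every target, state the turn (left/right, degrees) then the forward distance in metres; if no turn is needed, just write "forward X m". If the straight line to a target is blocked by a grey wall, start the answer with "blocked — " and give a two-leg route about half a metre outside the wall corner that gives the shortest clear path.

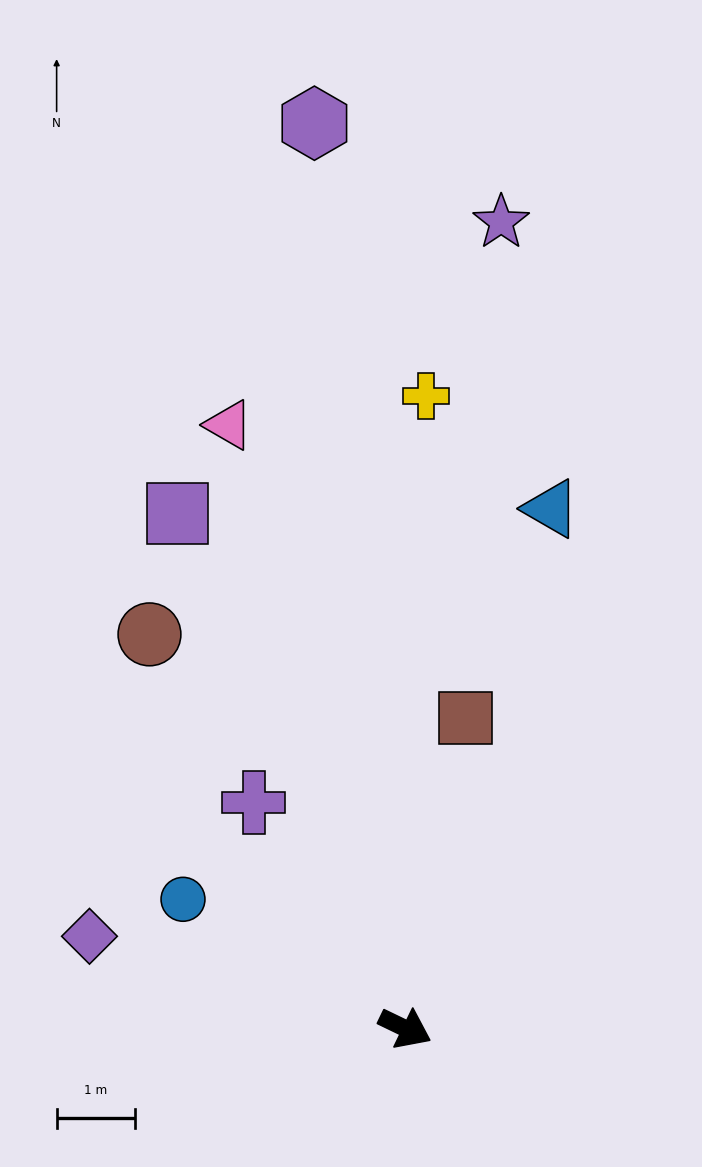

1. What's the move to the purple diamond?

turn right 171°, forward 4.2 m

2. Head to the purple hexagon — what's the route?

turn left 121°, forward 11.6 m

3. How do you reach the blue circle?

turn left 176°, forward 3.3 m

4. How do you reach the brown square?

turn left 105°, forward 4.0 m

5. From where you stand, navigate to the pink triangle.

turn left 132°, forward 8.0 m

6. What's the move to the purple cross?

turn left 150°, forward 3.5 m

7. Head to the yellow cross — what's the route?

turn left 114°, forward 8.1 m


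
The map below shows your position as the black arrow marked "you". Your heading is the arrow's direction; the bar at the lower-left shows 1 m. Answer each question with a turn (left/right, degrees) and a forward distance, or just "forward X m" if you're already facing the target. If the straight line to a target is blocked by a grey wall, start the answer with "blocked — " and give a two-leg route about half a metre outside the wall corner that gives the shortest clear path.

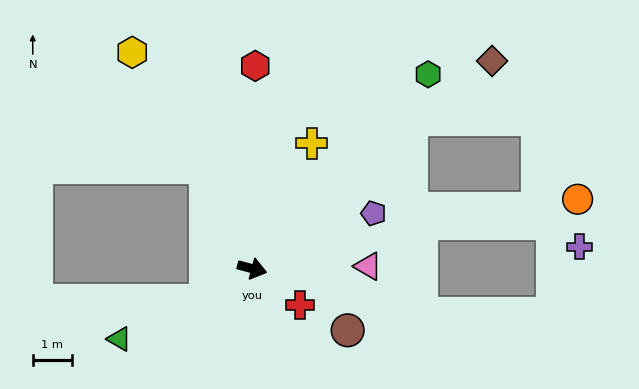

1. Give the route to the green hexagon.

turn left 63°, forward 6.7 m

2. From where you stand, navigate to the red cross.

turn right 22°, forward 1.5 m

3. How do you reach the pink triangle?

turn left 16°, forward 3.0 m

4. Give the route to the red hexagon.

turn left 104°, forward 5.2 m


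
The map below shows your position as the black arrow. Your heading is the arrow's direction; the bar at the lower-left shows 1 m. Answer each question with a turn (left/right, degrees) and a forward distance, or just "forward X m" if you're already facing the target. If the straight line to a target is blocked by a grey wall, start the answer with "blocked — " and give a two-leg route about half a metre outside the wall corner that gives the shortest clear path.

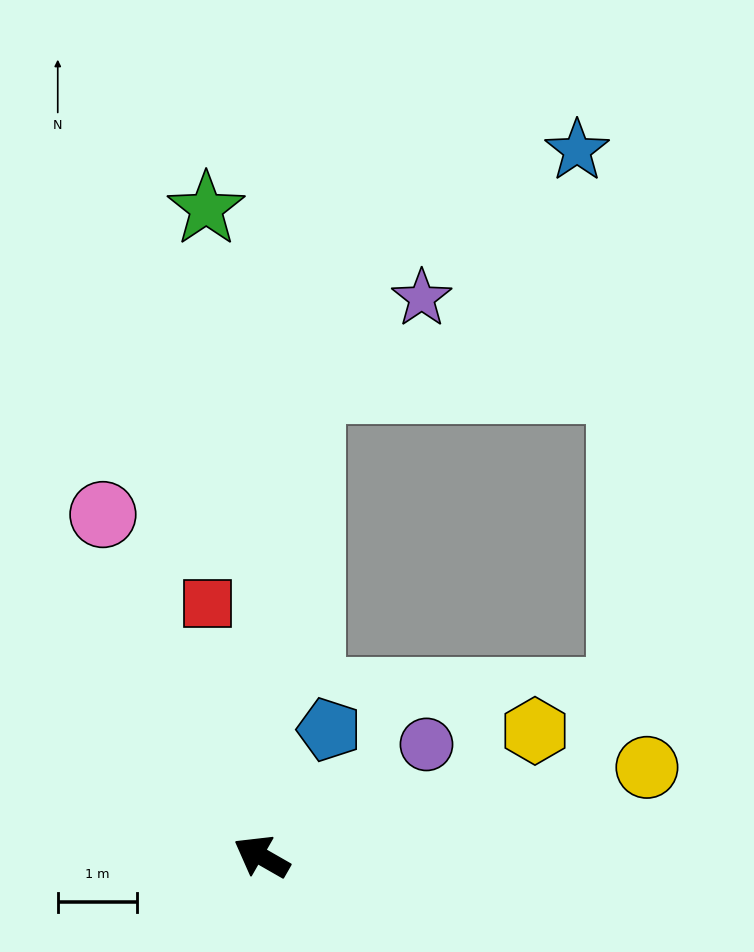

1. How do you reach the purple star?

blocked — turn right 66°, forward 5.9 m, then turn right 45°, forward 1.8 m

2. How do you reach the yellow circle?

turn right 137°, forward 5.0 m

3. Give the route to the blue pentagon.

turn right 88°, forward 1.8 m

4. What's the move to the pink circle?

turn right 35°, forward 4.8 m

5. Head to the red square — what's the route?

turn right 48°, forward 3.3 m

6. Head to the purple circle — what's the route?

turn right 116°, forward 2.5 m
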